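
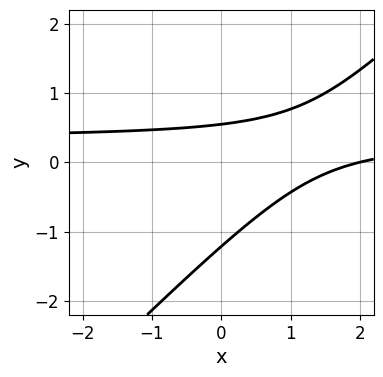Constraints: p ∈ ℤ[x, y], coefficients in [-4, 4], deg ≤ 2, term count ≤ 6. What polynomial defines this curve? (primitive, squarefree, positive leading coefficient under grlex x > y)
First, deg p = 2.
Next, observable constraints: one x-axis crossing is at x = 2.
Finally, putting this together gives p.

3*x*y - 3*y^2 - x - 2*y + 2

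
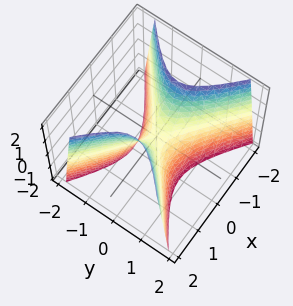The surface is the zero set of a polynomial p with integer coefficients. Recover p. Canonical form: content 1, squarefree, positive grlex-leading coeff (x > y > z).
deg p = 2. A saddle surface; a quadric.
Symmetries: it's symmetric under x → −x, forcing even powers of x; mirror symmetry y ↦ −y ⇒ only even powers of y.
Reading off the gridlines: one x-axis crossing is at x = 0; one y-axis crossing is at y = 0; it meets the z-axis at z = 0 (among the integer gridlines).
Together with the visible shape, these determine p as stated.

2*x^2 - 3*y^2 - z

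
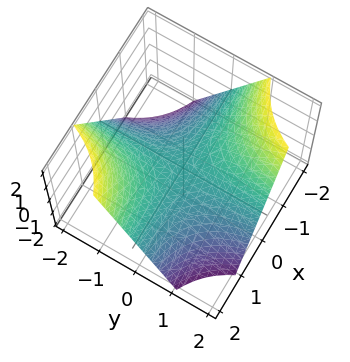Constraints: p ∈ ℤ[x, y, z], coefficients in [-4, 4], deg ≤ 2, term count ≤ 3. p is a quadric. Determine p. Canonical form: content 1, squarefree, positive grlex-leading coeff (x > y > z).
1. The degree is 2 — a hyperbolic paraboloid; a quadric.
2. Observable constraints: it crosses the z-axis at the gridline z = 0; the visible x-axis segment lies entirely on the surface; every point of the y-axis in the box is on the surface.
3. Matching integer coefficients to the picture gives p.

x*y + z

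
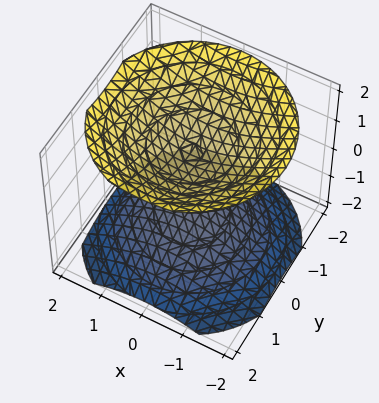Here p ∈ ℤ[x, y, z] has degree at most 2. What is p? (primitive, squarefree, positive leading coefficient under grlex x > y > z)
2*x^2 + 2*y^2 - 3*z^2 + 3

(a) I count 2 distinct pieces.
(b) Degree: no degree-1 surface has this shape, so deg p = 2.
(c) Symmetries: rotational symmetry about the z-axis ⇒ p depends on x, y only through x² + y².
(d) Reading off the gridlines: among the integer gridlines, it crosses the z-axis at z ∈ {-1, 1}; the surface avoids every integer y-axis point in the box; no x-intercept at any integer in the box.
(e) Putting this together gives p.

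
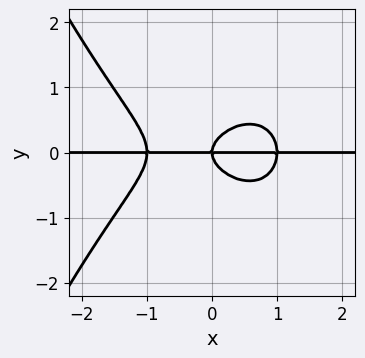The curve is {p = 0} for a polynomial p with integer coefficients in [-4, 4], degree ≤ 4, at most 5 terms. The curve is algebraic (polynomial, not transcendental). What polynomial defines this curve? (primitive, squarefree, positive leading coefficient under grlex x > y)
First, the degree is 4 — no degree-3 curve has this shape.
Next, reading off the gridlines: every point of the x-axis in the box is on the curve; one y-axis crossing is at y = 0.
Finally, matching integer coefficients to the picture gives p.

x^3*y + 2*y^3 - x*y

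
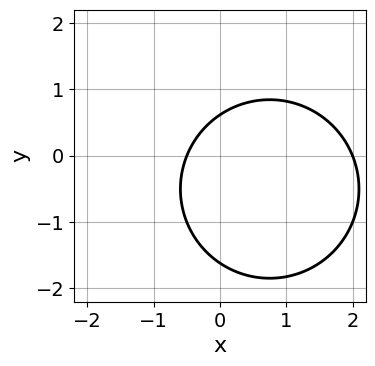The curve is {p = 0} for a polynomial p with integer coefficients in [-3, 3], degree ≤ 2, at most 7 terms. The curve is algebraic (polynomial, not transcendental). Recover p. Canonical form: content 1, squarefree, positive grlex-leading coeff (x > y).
(a) deg p = 2. A generic line meets the curve in up to 2 points.
(b) Against the integer gridlines: it meets the x-axis at x = 2 (among the integer gridlines).
(c) These observations pin down the coefficients.

2*x^2 + 2*y^2 - 3*x + 2*y - 2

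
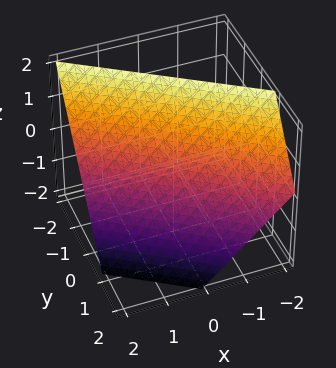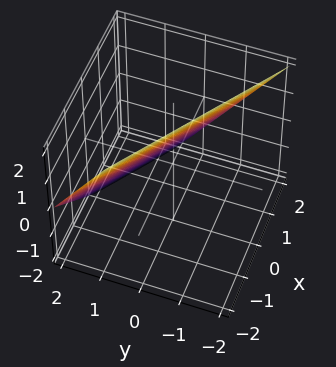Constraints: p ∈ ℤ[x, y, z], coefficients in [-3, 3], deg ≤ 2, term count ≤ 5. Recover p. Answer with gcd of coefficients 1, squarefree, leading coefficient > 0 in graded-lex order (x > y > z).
2*x + 3*y + 2*z - 2

First, the degree is 1 — the surface is flat (a plane).
Then, against the integer gridlines: it meets the z-axis at z = 1 (among the integer gridlines); one x-axis crossing is at x = 1.
Finally, assembling these constraints gives the stated polynomial.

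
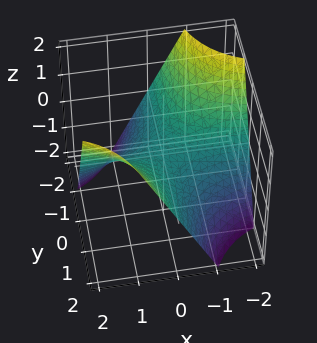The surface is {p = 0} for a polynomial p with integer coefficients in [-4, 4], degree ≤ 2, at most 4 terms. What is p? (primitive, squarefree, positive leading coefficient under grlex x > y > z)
(a) Degree: a saddle surface; a quadric, so deg p = 2.
(b) Checking where it meets the axes: every point of the y-axis in the box is on the surface; every point of the x-axis in the box is on the surface.
(c) Matching integer coefficients to the picture gives p.

x*y - z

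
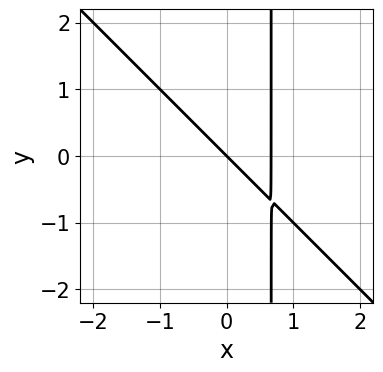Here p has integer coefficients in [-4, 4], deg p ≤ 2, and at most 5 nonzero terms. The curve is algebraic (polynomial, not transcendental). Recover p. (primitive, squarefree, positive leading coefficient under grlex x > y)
3*x^2 + 3*x*y - 2*x - 2*y

1. Degree: the shape is more complex than any degree-1 curve, so deg p = 2.
2. Reading off the gridlines: one x-axis crossing is at x = 0; it crosses the y-axis at the gridline y = 0.
3. Fitting integer coefficients to these (and the overall shape) gives p.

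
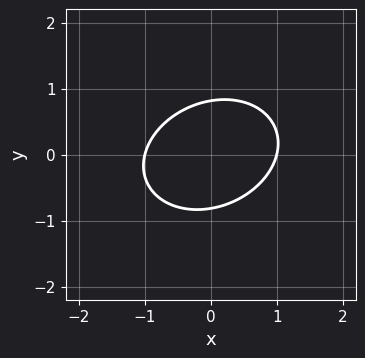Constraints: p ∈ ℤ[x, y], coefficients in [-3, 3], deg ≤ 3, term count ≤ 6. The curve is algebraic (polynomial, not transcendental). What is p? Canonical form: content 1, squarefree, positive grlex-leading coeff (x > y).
2*x^2 - x*y + 3*y^2 - 2

deg p = 2.
Observable constraints: among the integer gridlines, it crosses the x-axis at x ∈ {-1, 1}.
Matching integer coefficients to the picture gives p.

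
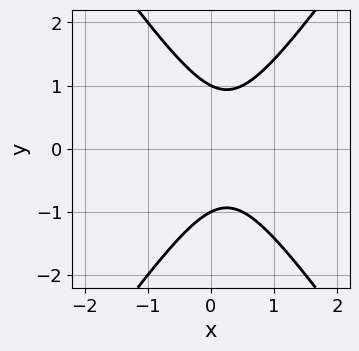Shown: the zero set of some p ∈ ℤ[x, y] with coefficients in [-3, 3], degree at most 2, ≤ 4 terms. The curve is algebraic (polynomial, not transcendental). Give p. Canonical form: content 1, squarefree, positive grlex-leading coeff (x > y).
1. The degree is 2 — a generic line meets the curve in up to 2 points.
2. Symmetries: mirror symmetry y ↦ −y ⇒ only even powers of y.
3. Against the integer gridlines: the y-axis gridline crossings are at y ∈ {-1, 1}; no x-intercept at any integer in the box.
4. Solving for integer coefficients yields p as stated.

2*x^2 - y^2 - x + 1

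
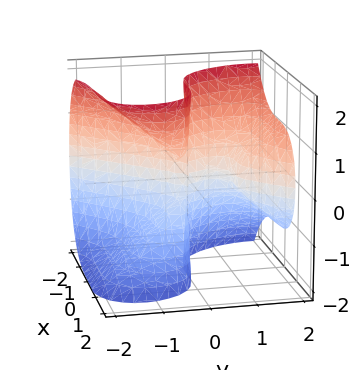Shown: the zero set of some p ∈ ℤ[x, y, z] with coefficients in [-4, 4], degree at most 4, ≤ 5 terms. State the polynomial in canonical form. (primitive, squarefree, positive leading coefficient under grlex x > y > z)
3*x^3 - 2*y^3 + 3*y*z^2 + 2*y^2

(a) Degree: no degree-2 surface has this shape, so deg p = 3.
(b) Against the integer gridlines: the y-axis gridline crossings are at y ∈ {0, 1}; the visible z-axis segment lies entirely on the surface; it crosses the x-axis at the gridline x = 0.
(c) Solving for integer coefficients yields p as stated.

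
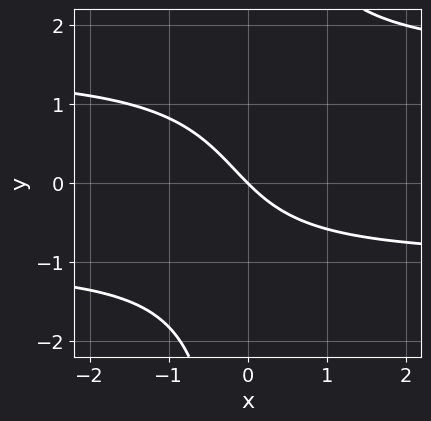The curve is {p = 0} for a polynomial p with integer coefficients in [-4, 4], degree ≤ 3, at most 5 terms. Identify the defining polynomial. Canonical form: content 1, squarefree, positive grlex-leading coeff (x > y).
2*x*y^2 - x*y - 3*x - 3*y

deg p = 3.
Checking where it meets the axes: it meets the x-axis at x = 0 (among the integer gridlines); it meets the y-axis at y = 0 (among the integer gridlines).
Fitting integer coefficients to these (and the overall shape) gives p.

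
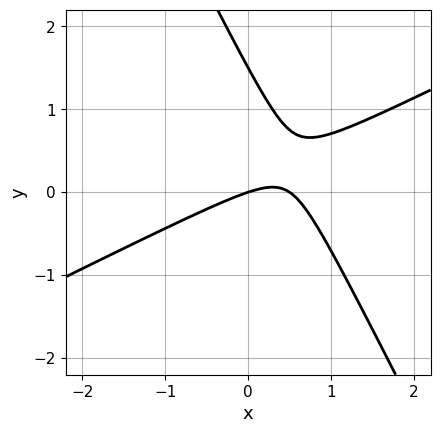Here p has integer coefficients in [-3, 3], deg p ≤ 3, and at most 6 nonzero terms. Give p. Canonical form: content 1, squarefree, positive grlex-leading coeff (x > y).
1. deg p = 2. The shape is more complex than any degree-1 curve.
2. Checking where it meets the axes: it crosses the y-axis at the gridline y = 0; one x-axis crossing is at x = 0.
3. Fitting integer coefficients to these (and the overall shape) gives p.

2*x^2 - 3*x*y - 2*y^2 - x + 3*y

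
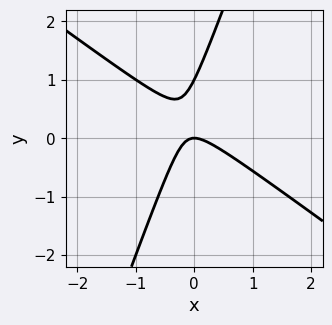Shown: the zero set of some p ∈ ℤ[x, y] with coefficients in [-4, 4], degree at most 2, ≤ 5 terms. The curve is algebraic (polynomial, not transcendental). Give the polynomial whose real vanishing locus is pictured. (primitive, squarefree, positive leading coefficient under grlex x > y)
The degree is 2 — a generic line meets the curve in up to 2 points.
Observable constraints: the y-axis gridline crossings are at y ∈ {0, 1}; it meets the x-axis at x = 0 (among the integer gridlines).
Fitting integer coefficients to these (and the overall shape) gives p.

2*x^2 + 2*x*y - y^2 + y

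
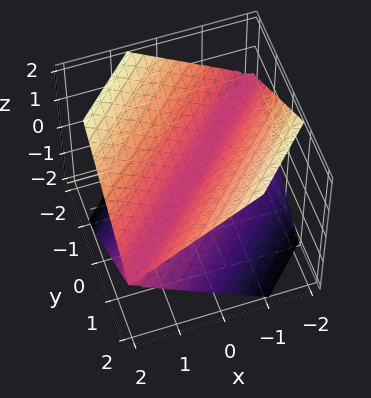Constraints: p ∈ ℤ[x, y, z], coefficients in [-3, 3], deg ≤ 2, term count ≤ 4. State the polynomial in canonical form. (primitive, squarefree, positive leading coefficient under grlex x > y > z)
1. Degree: the shape is more complex than any degree-1 surface, so deg p = 2.
2. Observable constraints: one y-axis crossing is at y = 0; it crosses the x-axis at the gridline x = 0.
3. Assembling these constraints gives the stated polynomial.

x^2 - 2*x*y + y^2 - 2*z^2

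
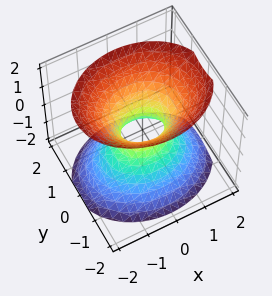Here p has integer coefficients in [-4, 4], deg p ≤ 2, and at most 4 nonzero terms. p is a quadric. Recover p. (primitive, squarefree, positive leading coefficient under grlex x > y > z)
First, the degree is 2 — an hourglass — one-sheet hyperboloid; a quadric.
Then, symmetries: the y ↦ −y reflection is a symmetry, so y appears only in even powers; mirror symmetry z ↦ −z ⇒ only even powers of z; the x ↦ −x reflection is a symmetry, so x appears only in even powers.
Next, from the visible intercepts: it misses every integer gridline on the z-axis.
Finally, matching integer coefficients to the picture gives p.

2*x^2 + 3*y^2 - 2*z^2 - 1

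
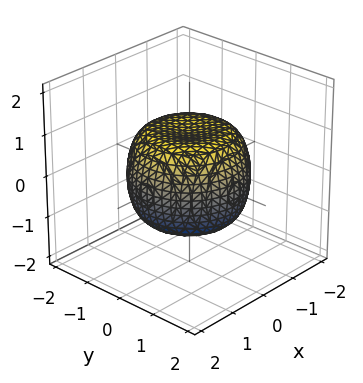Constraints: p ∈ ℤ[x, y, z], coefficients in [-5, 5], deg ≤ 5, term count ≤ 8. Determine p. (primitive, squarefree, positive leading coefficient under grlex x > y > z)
2*x^4 + 4*x^2*y^2 + 2*y^4 - 2*x^2 - 2*y^2 + 3*z^2 - 3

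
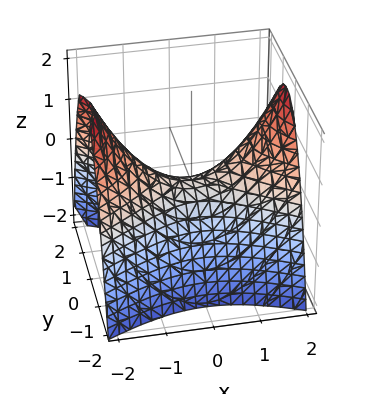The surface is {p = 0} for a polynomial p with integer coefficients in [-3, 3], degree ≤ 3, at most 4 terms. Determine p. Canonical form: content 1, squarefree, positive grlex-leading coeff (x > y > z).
x^2 - 2*y^2 - 2*z

Degree: a hyperbolic paraboloid; a quadric, so deg p = 2.
Symmetries: it's symmetric under x → −x, forcing even powers of x; the y ↦ −y reflection is a symmetry, so y appears only in even powers.
Reading off the gridlines: one y-axis crossing is at y = 0; it meets the x-axis at x = 0 (among the integer gridlines).
Together with the visible shape, these determine p as stated.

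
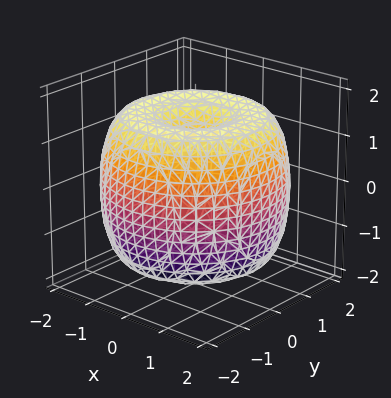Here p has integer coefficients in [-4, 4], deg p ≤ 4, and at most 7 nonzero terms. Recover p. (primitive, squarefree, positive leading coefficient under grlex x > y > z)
(a) deg p = 4. The shape is more complex than any degree-3 surface.
(b) Symmetries: the z-axis is an axis of rotation, so x and y enter only as x² + y².
(c) Reading off the gridlines: a circular section at z = 0 has radius between 1 and 2.
(d) Fitting integer coefficients to these (and the overall shape) gives p.

x^4 + 2*x^2*y^2 + y^4 - 3*x^2 - 3*y^2 + 2*z^2 - 3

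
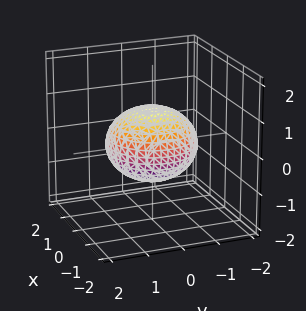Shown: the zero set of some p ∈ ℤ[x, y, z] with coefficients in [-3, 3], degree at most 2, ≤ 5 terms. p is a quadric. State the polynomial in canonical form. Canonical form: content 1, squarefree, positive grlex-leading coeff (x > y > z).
(a) deg p = 2. A closed, bounded, convex surface; a quadric.
(b) By symmetry, the surface is invariant under rotation about z: p = q(x² + y², z); mirror symmetry z ↦ −z ⇒ only even powers of z.
(c) Against the integer gridlines: the z-axis gridline crossings are at z ∈ {-1, 1}; a circular section at z = 0 has radius between 1 and 2.
(d) The integer polynomial consistent with all of this is the stated p.

2*x^2 + 2*y^2 + 3*z^2 - 3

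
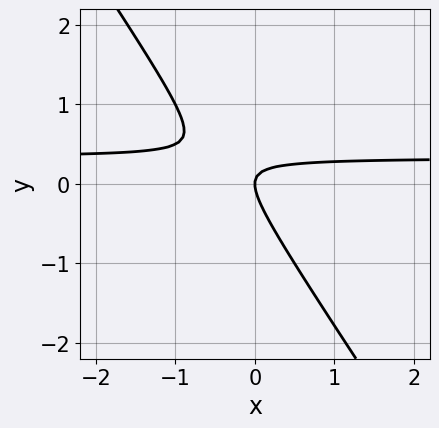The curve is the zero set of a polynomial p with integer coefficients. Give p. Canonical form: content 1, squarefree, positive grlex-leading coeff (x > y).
3*x*y + 2*y^2 - x

Degree: no degree-1 curve has this shape, so deg p = 2.
From the visible intercepts: it crosses the y-axis at the gridline y = 0; one x-axis crossing is at x = 0.
Assembling these constraints gives the stated polynomial.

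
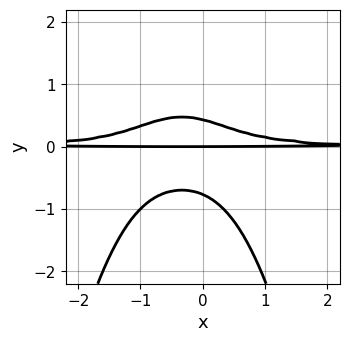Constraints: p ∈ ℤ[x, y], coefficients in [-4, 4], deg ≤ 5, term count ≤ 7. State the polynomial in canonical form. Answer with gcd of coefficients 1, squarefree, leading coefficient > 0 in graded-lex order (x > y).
(a) Degree: no degree-3 curve has this shape, so deg p = 4.
(b) Checking where it meets the axes: it meets the y-axis at y = 0 (among the integer gridlines); every point of the x-axis in the box is on the curve.
(c) Solving for integer coefficients yields p as stated.

3*x^2*y^2 + 2*x*y^2 + 3*y^3 + y^2 - y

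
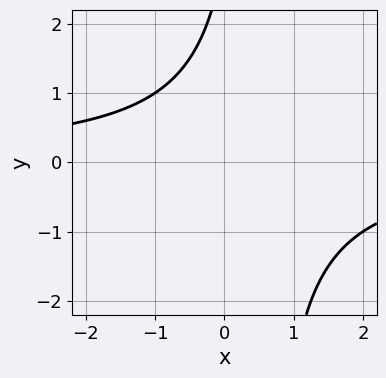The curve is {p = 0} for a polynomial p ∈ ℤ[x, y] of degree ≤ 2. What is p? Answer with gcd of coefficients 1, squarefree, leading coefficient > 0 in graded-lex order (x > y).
2*x*y - y + 3

The degree is 2 — no degree-1 curve has this shape.
Checking where it meets the axes: it misses every integer gridline on the x-axis; it misses every integer gridline on the y-axis.
The integer polynomial consistent with all of this is the stated p.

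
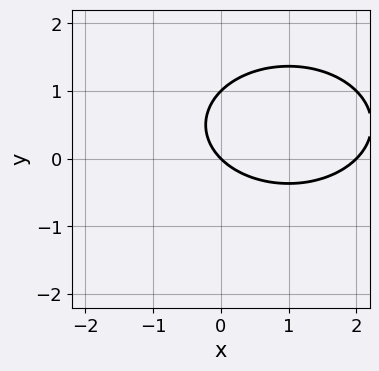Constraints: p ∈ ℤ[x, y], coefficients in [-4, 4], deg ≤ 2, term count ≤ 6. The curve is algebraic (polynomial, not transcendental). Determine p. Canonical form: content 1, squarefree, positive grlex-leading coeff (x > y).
deg p = 2. A generic line meets the curve in up to 2 points.
Observable constraints: the y-axis gridline crossings are at y ∈ {0, 1}; among the integer gridlines, it crosses the x-axis at x ∈ {0, 2}.
The integer polynomial consistent with all of this is the stated p.

x^2 + 2*y^2 - 2*x - 2*y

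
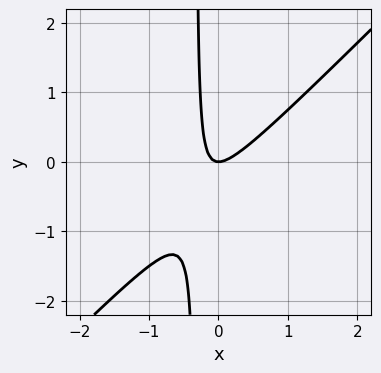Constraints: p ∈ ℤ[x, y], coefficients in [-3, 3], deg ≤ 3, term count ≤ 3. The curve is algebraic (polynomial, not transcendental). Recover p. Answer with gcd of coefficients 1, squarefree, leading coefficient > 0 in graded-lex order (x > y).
3*x^2 - 3*x*y - y

1. Degree: a generic line meets the curve in up to 2 points, so deg p = 2.
2. Reading off the gridlines: it crosses the x-axis at the gridline x = 0; it crosses the y-axis at the gridline y = 0.
3. The integer polynomial consistent with all of this is the stated p.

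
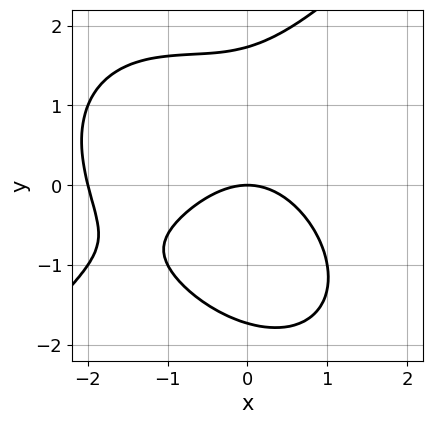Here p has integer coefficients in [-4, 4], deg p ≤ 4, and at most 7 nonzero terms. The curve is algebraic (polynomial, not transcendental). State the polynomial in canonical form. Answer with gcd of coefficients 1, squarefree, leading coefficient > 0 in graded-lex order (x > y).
First, deg p = 3. The shape is more complex than any degree-2 curve.
Then, checking where it meets the axes: among the integer gridlines, it crosses the x-axis at x ∈ {-2, 0}; one y-axis crossing is at y = 0.
Finally, the integer polynomial consistent with all of this is the stated p.

x^3 - y^3 + 2*x^2 + x*y + 3*y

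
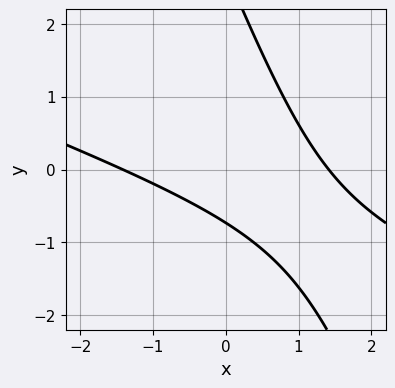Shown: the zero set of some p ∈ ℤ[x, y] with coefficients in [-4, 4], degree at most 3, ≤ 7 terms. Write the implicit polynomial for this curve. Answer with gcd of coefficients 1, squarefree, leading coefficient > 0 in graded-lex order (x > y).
(a) The degree is 2 — no degree-1 curve has this shape.
(b) The integer polynomial consistent with all of this is the stated p.

x^2 + 3*x*y + y^2 - 2*y - 2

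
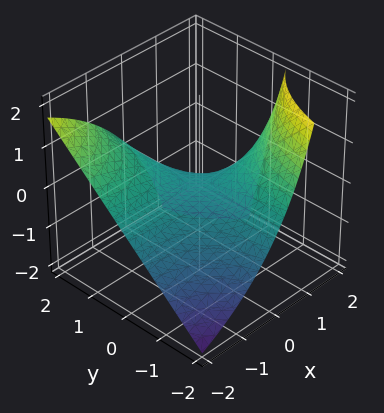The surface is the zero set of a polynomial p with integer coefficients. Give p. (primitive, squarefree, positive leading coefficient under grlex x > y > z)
2*x*y - x*z + 3*z

deg p = 2. The shape is more complex than any degree-1 surface.
Reading off the gridlines: the visible y-axis segment lies entirely on the surface; it crosses the z-axis at the gridline z = 0.
Putting this together gives p. Check: (1, 0, 0) on the x-axis lies on the surface, and p(1, 0, 0) = 0. ✓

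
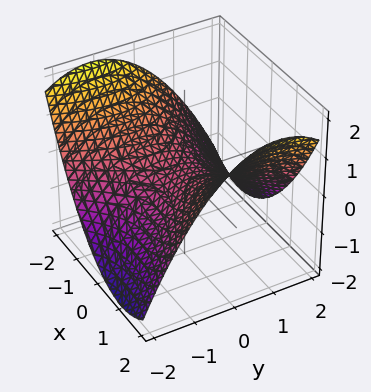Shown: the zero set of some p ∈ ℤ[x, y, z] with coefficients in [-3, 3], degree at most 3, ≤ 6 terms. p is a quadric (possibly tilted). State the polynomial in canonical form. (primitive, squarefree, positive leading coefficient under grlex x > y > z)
1. The degree is 2 — a generic line meets the surface in up to 2 points.
2. Checking where it meets the axes: one y-axis crossing is at y = 0; one x-axis crossing is at x = 0; it meets the z-axis at z = 0 (among the integer gridlines).
3. Putting this together gives p.

x^2 + x*y - y^2 - 3*z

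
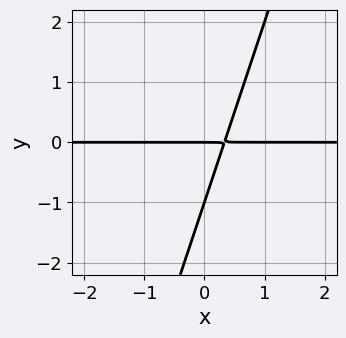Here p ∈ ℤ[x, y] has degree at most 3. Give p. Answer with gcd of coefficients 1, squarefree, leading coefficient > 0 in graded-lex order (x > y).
First, degree: no degree-1 curve has this shape, so deg p = 2.
Next, reading off the gridlines: the y-axis gridline crossings are at y ∈ {-1, 0}; every point of the x-axis in the box is on the curve.
Finally, assembling these constraints gives the stated polynomial.

3*x*y - y^2 - y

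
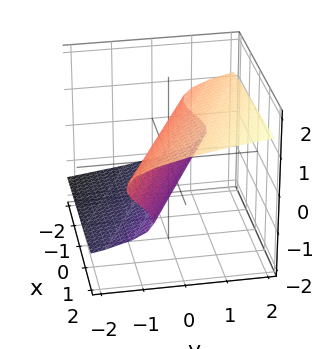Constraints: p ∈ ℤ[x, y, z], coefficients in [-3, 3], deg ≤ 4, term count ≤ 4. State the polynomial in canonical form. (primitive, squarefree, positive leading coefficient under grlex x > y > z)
3*z^3 - x - 2*y - 2*z

(a) Degree: the shape is more complex than any degree-2 surface, so deg p = 3.
(b) Against the integer gridlines: it meets the x-axis at x = 0 (among the integer gridlines); one z-axis crossing is at z = 0.
(c) Assembling these constraints gives the stated polynomial.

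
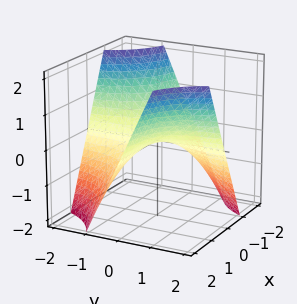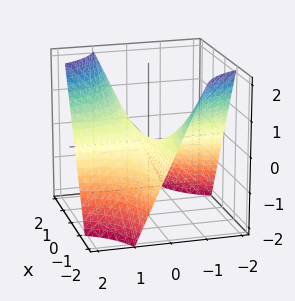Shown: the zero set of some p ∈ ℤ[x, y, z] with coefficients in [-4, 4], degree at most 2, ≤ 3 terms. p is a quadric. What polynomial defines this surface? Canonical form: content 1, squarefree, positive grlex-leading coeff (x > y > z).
x*y - z

1. The degree is 2 — a hyperbolic paraboloid; a quadric.
2. Reading off the gridlines: every point of the y-axis in the box is on the surface; it crosses the z-axis at the gridline z = 0.
3. The integer polynomial consistent with all of this is the stated p.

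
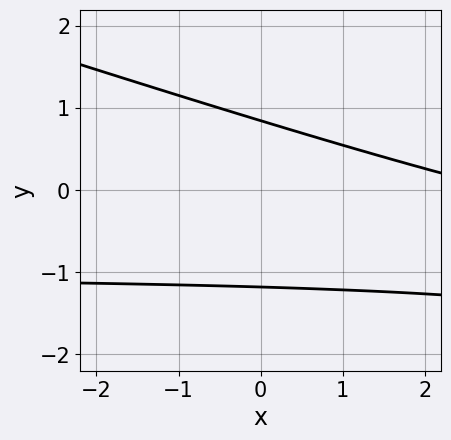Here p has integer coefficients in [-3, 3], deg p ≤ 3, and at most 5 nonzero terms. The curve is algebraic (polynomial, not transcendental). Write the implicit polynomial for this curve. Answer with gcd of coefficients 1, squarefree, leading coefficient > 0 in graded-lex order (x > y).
1. deg p = 2.
2. Against the integer gridlines: it misses every integer gridline on the x-axis.
3. Assembling these constraints gives the stated polynomial.

x*y + 3*y^2 + x + y - 3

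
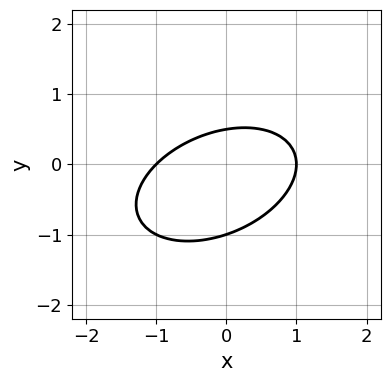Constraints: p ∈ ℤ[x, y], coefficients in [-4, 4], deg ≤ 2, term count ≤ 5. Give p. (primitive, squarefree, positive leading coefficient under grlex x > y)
x^2 - x*y + 2*y^2 + y - 1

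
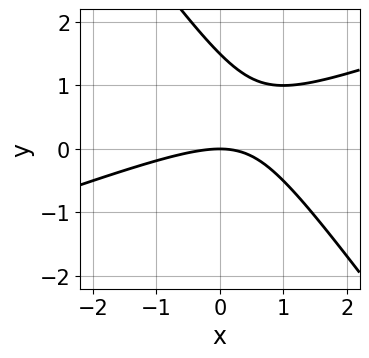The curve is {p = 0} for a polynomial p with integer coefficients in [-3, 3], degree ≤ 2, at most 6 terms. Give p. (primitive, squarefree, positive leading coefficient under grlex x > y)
(a) The degree is 2 — the shape is more complex than any degree-1 curve.
(b) Against the integer gridlines: it crosses the y-axis at the gridline y = 0; it crosses the x-axis at the gridline x = 0.
(c) The integer polynomial consistent with all of this is the stated p.

x^2 - 2*x*y - 2*y^2 + 3*y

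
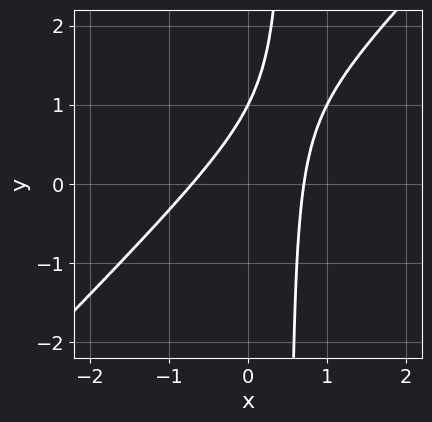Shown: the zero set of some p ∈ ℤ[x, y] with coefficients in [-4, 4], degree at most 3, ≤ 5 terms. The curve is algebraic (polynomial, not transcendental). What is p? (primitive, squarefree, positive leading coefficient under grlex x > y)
(a) deg p = 2. A generic line meets the curve in up to 2 points.
(b) Checking where it meets the axes: one y-axis crossing is at y = 1.
(c) Fitting integer coefficients to these (and the overall shape) gives p.

2*x^2 - 2*x*y + y - 1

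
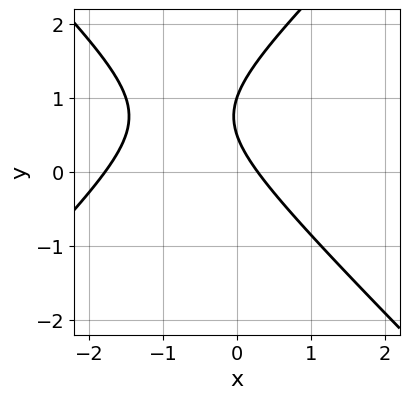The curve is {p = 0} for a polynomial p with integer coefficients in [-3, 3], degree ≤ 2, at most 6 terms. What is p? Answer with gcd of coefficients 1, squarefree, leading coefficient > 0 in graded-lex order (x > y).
2*x^2 - 2*y^2 + 3*x + 3*y - 1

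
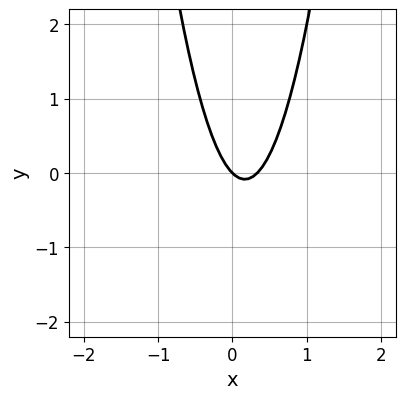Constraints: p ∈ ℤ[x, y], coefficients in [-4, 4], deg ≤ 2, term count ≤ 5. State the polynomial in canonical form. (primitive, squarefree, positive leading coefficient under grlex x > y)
deg p = 2. A generic line meets the curve in up to 2 points.
Observable constraints: it crosses the x-axis at the gridline x = 0; it meets the y-axis at y = 0 (among the integer gridlines).
These observations pin down the coefficients.

3*x^2 - x - y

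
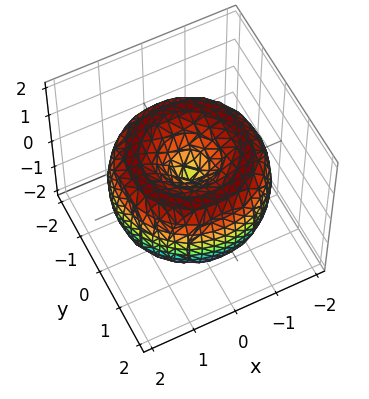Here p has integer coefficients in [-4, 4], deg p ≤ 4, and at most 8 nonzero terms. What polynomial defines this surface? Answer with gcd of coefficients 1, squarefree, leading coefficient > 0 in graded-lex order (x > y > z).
x^4 + 2*x^2*y^2 + y^4 - 3*x^2 - 3*y^2 + 2*z^2

Degree: the shape is more complex than any degree-3 surface, so deg p = 4.
Symmetries: the surface is invariant under rotation about z: p = q(x² + y², z).
Observable constraints: it crosses the x-axis at the gridline x = 0; it meets the y-axis at y = 0 (among the integer gridlines); a circular section at z = -1 has radius exactly 1.
Matching integer coefficients to the picture gives p.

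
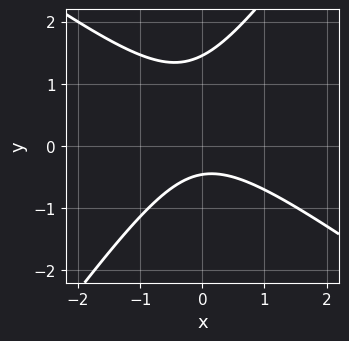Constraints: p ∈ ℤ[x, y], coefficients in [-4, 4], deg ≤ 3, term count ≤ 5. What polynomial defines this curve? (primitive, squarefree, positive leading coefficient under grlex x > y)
1. Degree: the shape is more complex than any degree-1 curve, so deg p = 2.
2. Observable constraints: no x-intercept at any integer in the box.
3. Together with the visible shape, these determine p as stated.

3*x^2 + 2*x*y - 3*y^2 + 3*y + 2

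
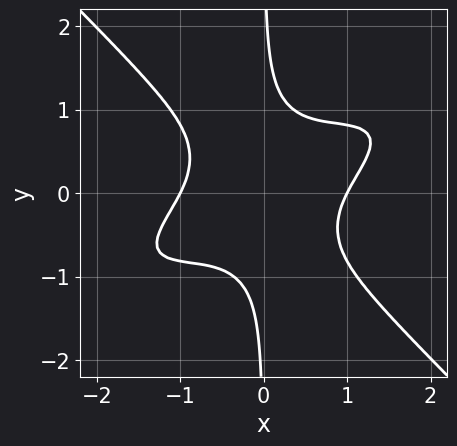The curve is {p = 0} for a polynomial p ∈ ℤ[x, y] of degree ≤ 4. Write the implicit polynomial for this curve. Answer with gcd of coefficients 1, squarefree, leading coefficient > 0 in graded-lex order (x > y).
x^4 - 2*x^3*y + 3*x*y^3 - 1

deg p = 4. The shape is more complex than any degree-3 curve.
Reading off the gridlines: among the integer gridlines, it crosses the x-axis at x ∈ {-1, 1}; it misses every integer gridline on the y-axis.
Solving for integer coefficients yields p as stated.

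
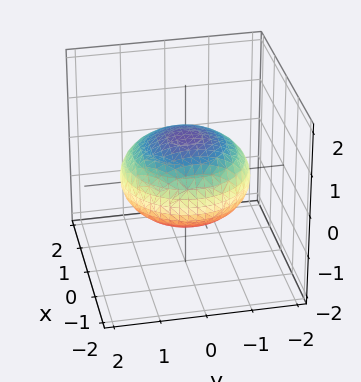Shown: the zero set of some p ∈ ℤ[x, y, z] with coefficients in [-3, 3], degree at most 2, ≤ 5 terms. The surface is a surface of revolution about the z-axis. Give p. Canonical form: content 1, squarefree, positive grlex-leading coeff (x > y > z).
x^2 + y^2 + 2*z^2 - 2

The degree is 2 — no degree-1 surface has this shape.
Symmetries: the surface is invariant under rotation about z: p = q(x² + y², z).
From the axis intercepts and sections: among the integer gridlines, it crosses the z-axis at z ∈ {-1, 1}; a circular section at z = 0 has radius between 1 and 2.
The integer polynomial consistent with all of this is the stated p.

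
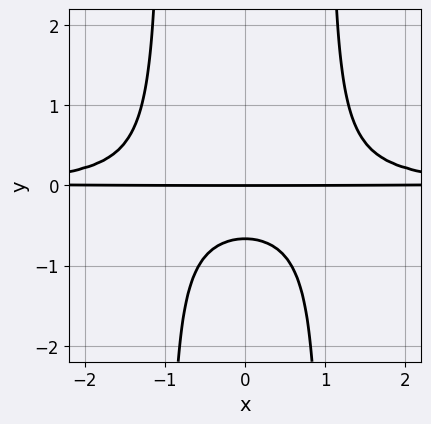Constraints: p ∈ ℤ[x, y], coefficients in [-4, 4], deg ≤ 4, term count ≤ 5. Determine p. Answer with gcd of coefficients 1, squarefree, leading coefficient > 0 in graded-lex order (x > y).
(a) deg p = 4. The shape is more complex than any degree-3 curve.
(b) Symmetries: it's symmetric under x → −x, forcing even powers of x.
(c) From the axis intercepts and sections: every point of the x-axis in the box is on the curve; it meets the y-axis at y = 0 (among the integer gridlines).
(d) Matching integer coefficients to the picture gives p.

3*x^2*y^2 - 3*y^2 - 2*y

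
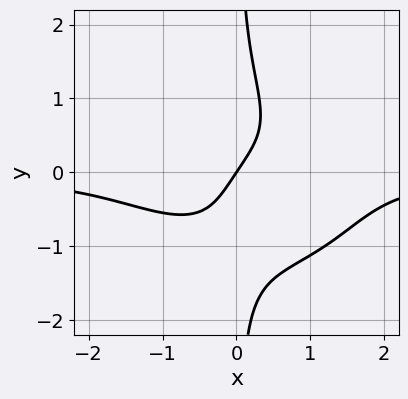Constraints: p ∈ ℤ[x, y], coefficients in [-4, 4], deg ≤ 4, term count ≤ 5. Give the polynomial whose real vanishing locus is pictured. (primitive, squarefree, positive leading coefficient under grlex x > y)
First, degree: no degree-3 curve has this shape, so deg p = 4.
Next, reading off the gridlines: it crosses the y-axis at the gridline y = 0; it meets the x-axis at x = 0 (among the integer gridlines).
Finally, matching integer coefficients to the picture gives p.

2*x^3*y + x^2*y^2 + 3*x*y^3 + 3*x - 2*y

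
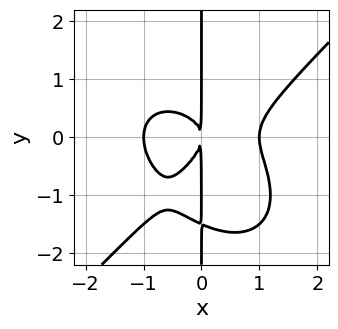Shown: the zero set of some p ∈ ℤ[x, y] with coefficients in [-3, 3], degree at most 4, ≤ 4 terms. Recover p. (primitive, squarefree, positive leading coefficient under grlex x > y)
First, the degree is 4 — no degree-3 curve has this shape.
Next, from the axis intercepts and sections: the x-axis gridline crossings are at x ∈ {-1, 1}; every point of the y-axis in the box is on the curve.
Finally, assembling these constraints gives the stated polynomial.

2*x^4 - 2*x*y^3 - 3*x*y^2 - 2*x^2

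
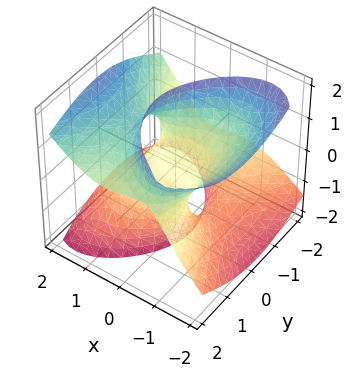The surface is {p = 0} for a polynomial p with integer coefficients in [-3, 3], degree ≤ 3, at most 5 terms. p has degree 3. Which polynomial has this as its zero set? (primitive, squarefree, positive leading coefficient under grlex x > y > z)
2*x^3 - 3*x*z^2 - 2*y^2*z + 2*y + 2*z

1. deg p = 3.
2. Against the integer gridlines: it crosses the z-axis at the gridline z = 0; it crosses the x-axis at the gridline x = 0; it meets the y-axis at y = 0 (among the integer gridlines).
3. Fitting integer coefficients to these (and the overall shape) gives p.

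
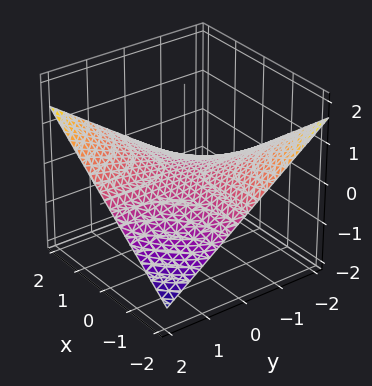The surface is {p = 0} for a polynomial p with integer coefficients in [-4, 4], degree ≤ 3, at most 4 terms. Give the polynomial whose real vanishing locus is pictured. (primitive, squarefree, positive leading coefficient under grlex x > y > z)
1. deg p = 2. A saddle surface; a quadric.
2. Observable constraints: every point of the y-axis in the box is on the surface; every point of the x-axis in the box is on the surface.
3. Matching integer coefficients to the picture gives p.

x*y - 3*z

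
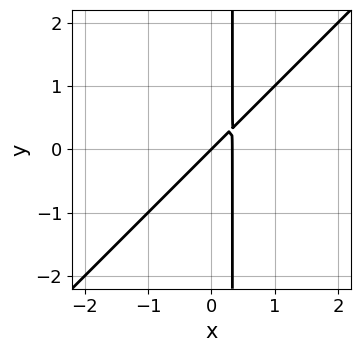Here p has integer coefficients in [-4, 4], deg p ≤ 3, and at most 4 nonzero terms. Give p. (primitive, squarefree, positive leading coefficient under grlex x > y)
1. The degree is 2 — no degree-1 curve has this shape.
2. From the visible intercepts: it meets the y-axis at y = 0 (among the integer gridlines); one x-axis crossing is at x = 0.
3. Solving for integer coefficients yields p as stated.

3*x^2 - 3*x*y - x + y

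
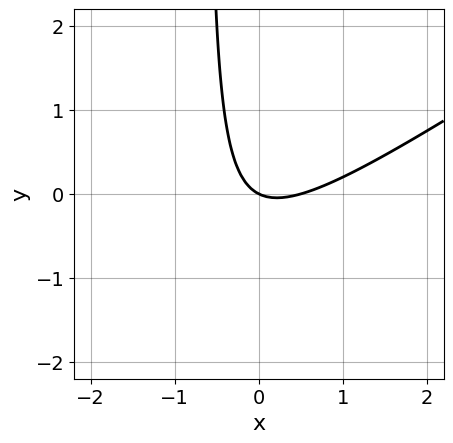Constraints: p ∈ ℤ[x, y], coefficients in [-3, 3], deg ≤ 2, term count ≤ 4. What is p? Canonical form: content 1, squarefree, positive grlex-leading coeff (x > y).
2*x^2 - 3*x*y - x - 2*y

Degree: the shape is more complex than any degree-1 curve, so deg p = 2.
Checking where it meets the axes: it meets the y-axis at y = 0 (among the integer gridlines); it meets the x-axis at x = 0 (among the integer gridlines).
These observations pin down the coefficients.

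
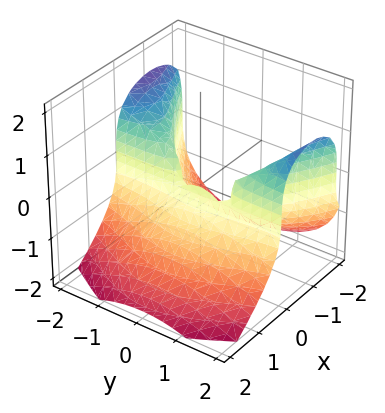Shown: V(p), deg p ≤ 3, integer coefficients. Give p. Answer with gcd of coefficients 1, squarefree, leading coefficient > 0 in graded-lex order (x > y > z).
First, degree: a generic line meets the surface in up to 3 points, so deg p = 3.
Next, from the visible intercepts: every point of the y-axis in the box is on the surface; it meets the x-axis at x = 0 (among the integer gridlines); one z-axis crossing is at z = 0.
Finally, the integer polynomial consistent with all of this is the stated p.

x*y^2 + z^3 + 2*x^2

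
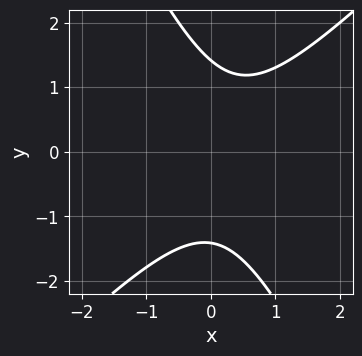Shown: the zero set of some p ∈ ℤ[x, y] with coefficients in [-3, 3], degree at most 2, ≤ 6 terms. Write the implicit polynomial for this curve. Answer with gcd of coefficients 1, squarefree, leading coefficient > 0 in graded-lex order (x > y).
2*x^2 - x*y - y^2 - x + 2

Degree: a generic line meets the curve in up to 2 points, so deg p = 2.
Checking where it meets the axes: the curve avoids every integer x-axis point in the box.
Matching integer coefficients to the picture gives p.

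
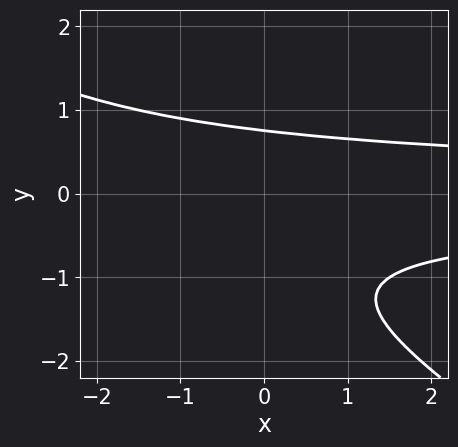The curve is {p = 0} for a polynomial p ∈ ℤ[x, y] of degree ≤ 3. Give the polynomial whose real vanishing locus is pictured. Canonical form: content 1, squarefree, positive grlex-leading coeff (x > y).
2*x*y^2 + 3*y^3 + 3*y^2 - 3

(a) deg p = 3. No degree-2 curve has this shape.
(b) From the visible intercepts: it misses every integer gridline on the x-axis.
(c) Solving for integer coefficients yields p as stated.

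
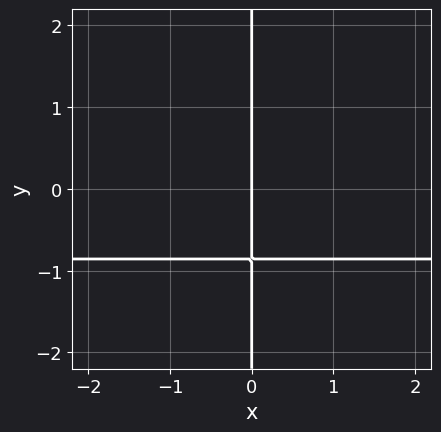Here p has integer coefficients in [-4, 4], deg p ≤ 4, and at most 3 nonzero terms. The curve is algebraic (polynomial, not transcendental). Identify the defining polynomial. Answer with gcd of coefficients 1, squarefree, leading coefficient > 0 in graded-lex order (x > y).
2*x*y^3 - x*y^2 + 2*x

First, degree: a generic line meets the curve in up to 4 points, so deg p = 4.
Next, checking where it meets the axes: every point of the y-axis in the box is on the curve; it meets the x-axis at x = 0 (among the integer gridlines).
Finally, fitting integer coefficients to these (and the overall shape) gives p.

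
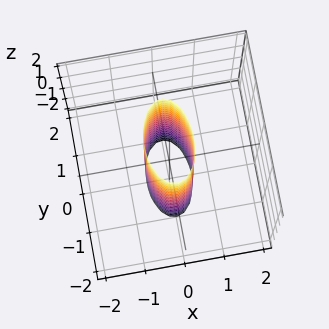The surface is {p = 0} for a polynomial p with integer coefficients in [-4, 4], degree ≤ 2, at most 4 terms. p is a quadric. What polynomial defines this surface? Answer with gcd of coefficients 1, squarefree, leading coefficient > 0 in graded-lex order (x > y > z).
3*x^2 + y^2 - 1

1. deg p = 2. A cylinder; a quadric.
2. Symmetries: the z ↦ −z reflection is a symmetry, so z appears only in even powers; the y ↦ −y reflection is a symmetry, so y appears only in even powers; it's symmetric under x → −x, forcing even powers of x.
3. From the visible intercepts: the surface avoids every integer z-axis point in the box; the y-axis gridline crossings are at y ∈ {-1, 1}.
4. The integer polynomial consistent with all of this is the stated p.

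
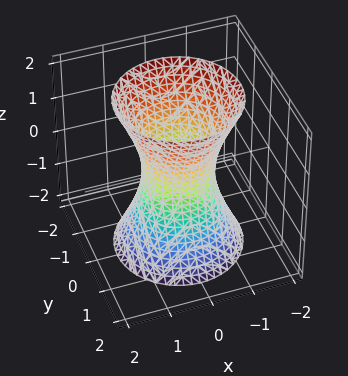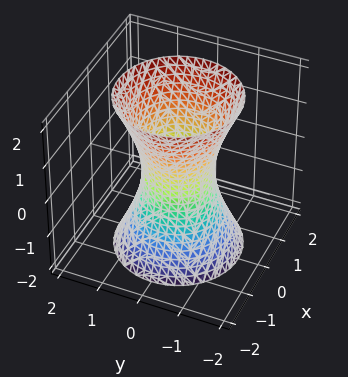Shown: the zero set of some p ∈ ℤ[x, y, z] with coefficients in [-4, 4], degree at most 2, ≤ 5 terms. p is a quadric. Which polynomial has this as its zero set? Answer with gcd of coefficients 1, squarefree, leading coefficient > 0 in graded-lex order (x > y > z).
3*x^2 + 3*y^2 - z^2 - 2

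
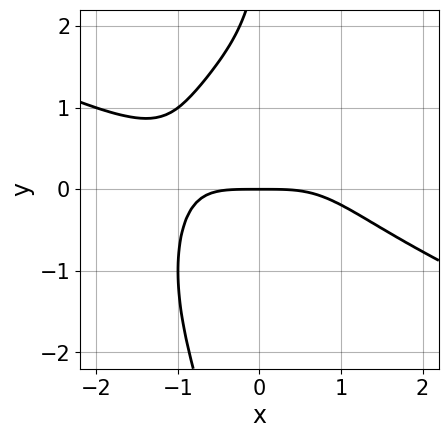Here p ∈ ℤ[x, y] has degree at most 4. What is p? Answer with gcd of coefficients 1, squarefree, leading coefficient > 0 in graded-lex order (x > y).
x^4 + 2*x^3*y + x*y^3 - y^2 + 3*y

(a) Degree: the shape is more complex than any degree-3 curve, so deg p = 4.
(b) Against the integer gridlines: one y-axis crossing is at y = 0; it crosses the x-axis at the gridline x = 0.
(c) Assembling these constraints gives the stated polynomial.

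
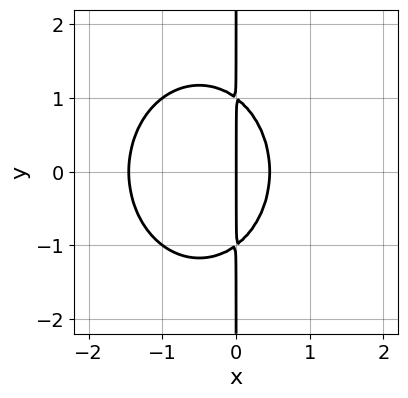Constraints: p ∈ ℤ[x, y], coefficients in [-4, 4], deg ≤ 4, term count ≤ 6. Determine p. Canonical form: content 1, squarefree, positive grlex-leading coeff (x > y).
First, deg p = 3. No degree-2 curve has this shape.
Then, symmetries: mirror symmetry y ↦ −y ⇒ only even powers of y.
Then, observable constraints: every point of the y-axis in the box is on the curve; it crosses the x-axis at the gridline x = 0.
Finally, these observations pin down the coefficients.

3*x^3 + 2*x*y^2 + 3*x^2 - 2*x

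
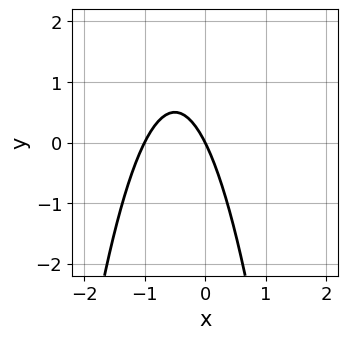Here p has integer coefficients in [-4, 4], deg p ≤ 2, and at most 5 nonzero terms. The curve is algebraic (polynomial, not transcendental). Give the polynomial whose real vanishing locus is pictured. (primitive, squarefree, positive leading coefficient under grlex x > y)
First, deg p = 2.
Then, reading off the gridlines: it crosses the y-axis at the gridline y = 0; the x-axis gridline crossings are at x ∈ {-1, 0}.
Finally, matching integer coefficients to the picture gives p.

2*x^2 + 2*x + y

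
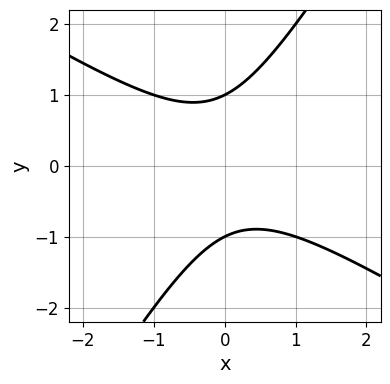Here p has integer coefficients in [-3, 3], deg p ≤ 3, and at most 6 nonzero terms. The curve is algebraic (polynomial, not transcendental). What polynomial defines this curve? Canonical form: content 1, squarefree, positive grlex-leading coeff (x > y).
x^2 + x*y - y^2 + 1

First, the degree is 2 — the shape is more complex than any degree-1 curve.
Then, observable constraints: it misses every integer gridline on the x-axis; the y-axis gridline crossings are at y ∈ {-1, 1}.
Finally, solving for integer coefficients yields p as stated.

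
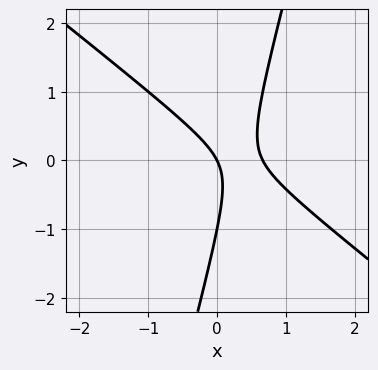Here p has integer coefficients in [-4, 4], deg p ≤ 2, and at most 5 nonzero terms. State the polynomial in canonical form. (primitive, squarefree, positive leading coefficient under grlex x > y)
3*x^2 + 3*x*y - y^2 - 2*x - y

1. The degree is 2 — no degree-1 curve has this shape.
2. Observable constraints: the y-axis gridline crossings are at y ∈ {-1, 0}; it crosses the x-axis at the gridline x = 0.
3. The integer polynomial consistent with all of this is the stated p.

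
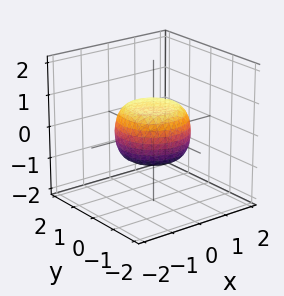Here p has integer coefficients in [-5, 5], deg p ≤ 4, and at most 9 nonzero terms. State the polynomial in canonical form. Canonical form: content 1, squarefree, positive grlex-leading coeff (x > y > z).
1. The degree is 4 — the shape is more complex than any degree-3 surface.
2. Symmetries: the surface is invariant under rotation about z: p = q(x² + y², z).
3. Reading off the gridlines: a circular section at z = 0 has radius between 1 and 2.
4. Assembling these constraints gives the stated polynomial.

2*x^4 + 4*x^2*y^2 + 2*y^4 - x^2 - y^2 + 3*z^2 - 2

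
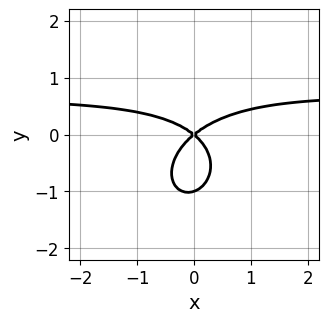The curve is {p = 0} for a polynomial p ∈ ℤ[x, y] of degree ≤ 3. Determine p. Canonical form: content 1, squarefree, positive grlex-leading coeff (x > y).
3*x^2*y - x*y^2 + 3*y^3 - 2*x^2 + 3*y^2

(a) deg p = 3.
(b) Observable constraints: among the integer gridlines, it crosses the y-axis at y ∈ {-1, 0}; it meets the x-axis at x = 0 (among the integer gridlines).
(c) Together with the visible shape, these determine p as stated.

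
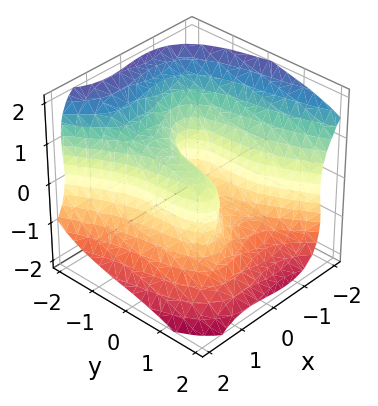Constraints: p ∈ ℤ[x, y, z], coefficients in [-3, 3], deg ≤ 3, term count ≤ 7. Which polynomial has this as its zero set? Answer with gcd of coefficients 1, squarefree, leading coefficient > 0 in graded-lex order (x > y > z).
1. Degree: a generic line meets the surface in up to 3 points, so deg p = 3.
2. From the visible intercepts: it crosses the z-axis at the gridline z = 0; the x-axis gridline crossings are at x ∈ {-1, 0, 1}.
3. Matching integer coefficients to the picture gives p.

3*x^3 + y^3 + 2*y*z^2 + 3*z^3 - 3*x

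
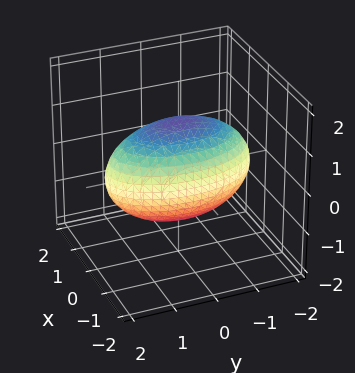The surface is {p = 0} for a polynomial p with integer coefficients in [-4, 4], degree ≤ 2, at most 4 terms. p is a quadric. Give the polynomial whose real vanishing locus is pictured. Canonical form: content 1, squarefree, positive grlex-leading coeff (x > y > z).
deg p = 2. Bounded and convex; a quadric.
Symmetries: mirror symmetry y ↦ −y ⇒ only even powers of y; mirror symmetry x ↦ −x ⇒ only even powers of x; it's symmetric under z → −z, forcing even powers of z.
From the axis intercepts and sections: the x-axis gridline crossings are at x ∈ {-1, 1}.
Matching integer coefficients to the picture gives p.

3*x^2 + y^2 + 2*z^2 - 3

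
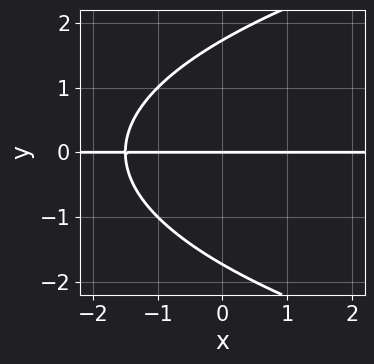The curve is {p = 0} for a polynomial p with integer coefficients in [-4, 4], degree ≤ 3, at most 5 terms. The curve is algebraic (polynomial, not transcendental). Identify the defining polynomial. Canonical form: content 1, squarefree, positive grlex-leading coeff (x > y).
y^3 - 2*x*y - 3*y

First, the degree is 3 — a generic line meets the curve in up to 3 points.
Next, from the axis intercepts and sections: the visible x-axis segment lies entirely on the curve; one y-axis crossing is at y = 0.
Finally, solving for integer coefficients yields p as stated.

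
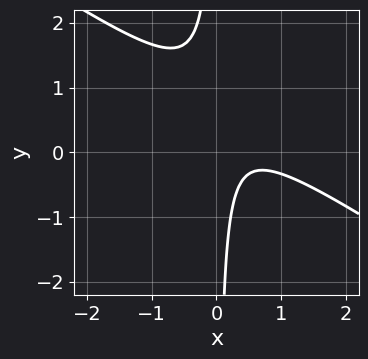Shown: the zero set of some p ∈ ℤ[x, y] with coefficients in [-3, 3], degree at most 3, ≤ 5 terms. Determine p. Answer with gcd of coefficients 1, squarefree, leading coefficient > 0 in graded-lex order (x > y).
2*x^2 + 3*x*y - 2*x + 1

First, deg p = 2.
Then, against the integer gridlines: the curve avoids every integer y-axis point in the box; the curve avoids every integer x-axis point in the box.
Finally, the integer polynomial consistent with all of this is the stated p.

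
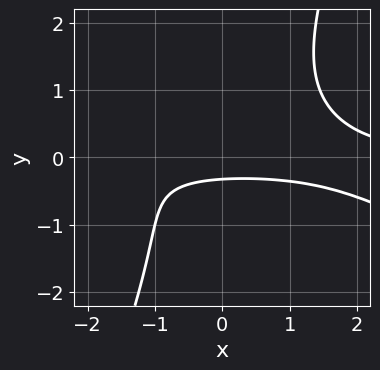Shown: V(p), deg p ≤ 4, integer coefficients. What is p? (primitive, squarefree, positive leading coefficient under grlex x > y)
Degree: no degree-2 curve has this shape, so deg p = 3.
From the axis intercepts and sections: it misses every integer gridline on the x-axis.
Solving for integer coefficients yields p as stated.

x^2*y + 2*x*y^2 - y^3 - 3*y - 1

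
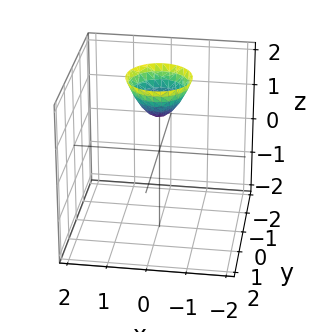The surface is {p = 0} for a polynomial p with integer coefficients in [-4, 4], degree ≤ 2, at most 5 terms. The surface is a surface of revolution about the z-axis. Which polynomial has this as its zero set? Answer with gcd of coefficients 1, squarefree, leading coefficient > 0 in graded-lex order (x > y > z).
First, the degree is 2 — the shape is more complex than any degree-1 surface.
Next, symmetries: every cross-section ⟂ z is a circle, so x, y appear only via x² + y².
Then, from the visible intercepts: it misses every integer gridline on the x-axis; a circular section at z = 2 has radius between 0 and 1.
Finally, the integer polynomial consistent with all of this is the stated p. Check: (0, 0, 1) on the z-axis lies on the surface, and p(0, 0, 1) = 0. ✓

3*x^2 + 3*y^2 - 2*z + 2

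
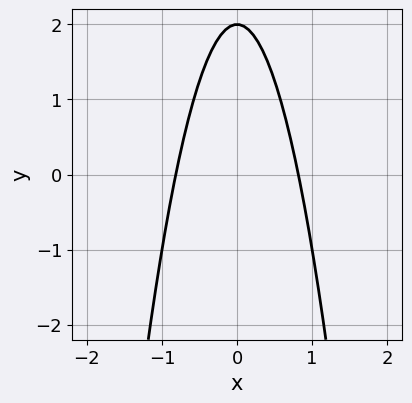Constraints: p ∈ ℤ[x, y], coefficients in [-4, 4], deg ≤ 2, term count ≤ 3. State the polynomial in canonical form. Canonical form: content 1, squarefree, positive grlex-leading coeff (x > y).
3*x^2 + y - 2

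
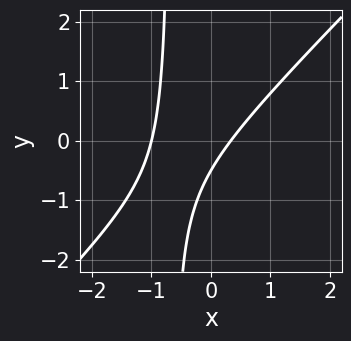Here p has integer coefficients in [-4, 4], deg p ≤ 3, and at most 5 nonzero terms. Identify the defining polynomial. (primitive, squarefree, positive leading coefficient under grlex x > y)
3*x^2 - 3*x*y + 2*x - 2*y - 1

deg p = 2. The shape is more complex than any degree-1 curve.
From the axis intercepts and sections: it crosses the x-axis at the gridline x = -1.
Assembling these constraints gives the stated polynomial.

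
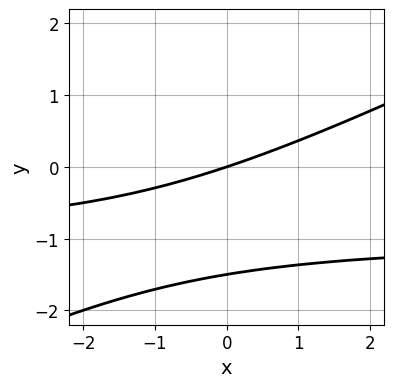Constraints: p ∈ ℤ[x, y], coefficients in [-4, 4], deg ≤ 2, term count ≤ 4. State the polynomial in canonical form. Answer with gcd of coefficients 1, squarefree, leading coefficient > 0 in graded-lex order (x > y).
First, degree: a generic line meets the curve in up to 2 points, so deg p = 2.
Next, reading off the gridlines: one y-axis crossing is at y = 0; it meets the x-axis at x = 0 (among the integer gridlines).
Finally, together with the visible shape, these determine p as stated.

x*y - 2*y^2 + x - 3*y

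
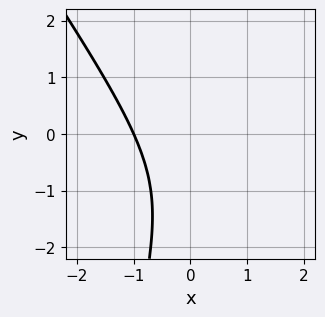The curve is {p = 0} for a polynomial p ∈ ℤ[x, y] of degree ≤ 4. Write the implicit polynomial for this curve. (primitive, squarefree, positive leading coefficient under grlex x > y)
3*x^3 + 2*x^2*y + y^2 + 2*y + 3

deg p = 3.
From the axis intercepts and sections: no y-intercept at any integer in the box; it meets the x-axis at x = -1 (among the integer gridlines).
These observations pin down the coefficients.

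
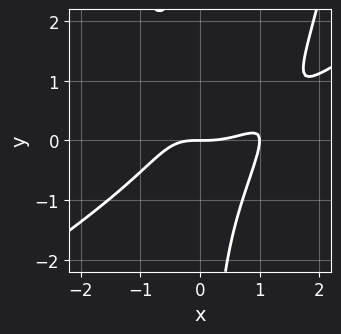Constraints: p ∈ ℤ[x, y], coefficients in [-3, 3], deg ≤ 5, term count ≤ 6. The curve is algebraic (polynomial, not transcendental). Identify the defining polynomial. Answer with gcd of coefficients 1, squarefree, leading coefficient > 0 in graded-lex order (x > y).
deg p = 4.
Observable constraints: one y-axis crossing is at y = 0; among the integer gridlines, it crosses the x-axis at x ∈ {0, 1}.
Together with the visible shape, these determine p as stated.

2*x^4 - 3*x^3*y - 2*x^3 + 3*x*y^2 + 3*y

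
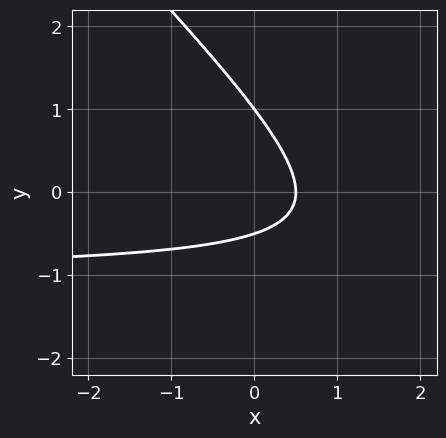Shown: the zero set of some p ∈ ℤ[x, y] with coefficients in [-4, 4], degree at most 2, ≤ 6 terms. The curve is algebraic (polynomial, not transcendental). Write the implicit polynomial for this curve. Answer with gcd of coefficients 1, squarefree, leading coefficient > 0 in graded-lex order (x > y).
Degree: no degree-1 curve has this shape, so deg p = 2.
From the axis intercepts and sections: one y-axis crossing is at y = 1.
Fitting integer coefficients to these (and the overall shape) gives p.

2*x*y + 2*y^2 + 2*x - y - 1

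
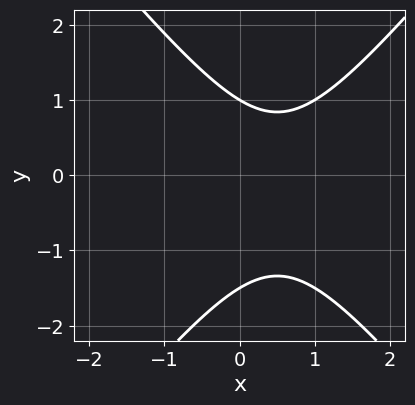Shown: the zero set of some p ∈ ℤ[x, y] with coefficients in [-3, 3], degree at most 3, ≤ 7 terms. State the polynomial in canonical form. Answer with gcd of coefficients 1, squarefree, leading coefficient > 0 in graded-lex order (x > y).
1. Degree: no degree-1 curve has this shape, so deg p = 2.
2. From the visible intercepts: the curve avoids every integer x-axis point in the box; it meets the y-axis at y = 1 (among the integer gridlines).
3. Matching integer coefficients to the picture gives p.

3*x^2 - 2*y^2 - 3*x - y + 3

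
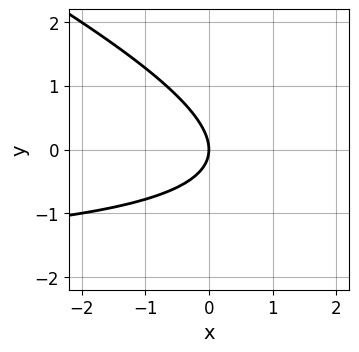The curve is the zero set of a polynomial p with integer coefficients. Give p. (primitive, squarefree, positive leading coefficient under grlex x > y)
x*y + 2*y^2 + 2*x

First, the degree is 2 — no degree-1 curve has this shape.
Then, checking where it meets the axes: it meets the x-axis at x = 0 (among the integer gridlines); it crosses the y-axis at the gridline y = 0.
Finally, assembling these constraints gives the stated polynomial.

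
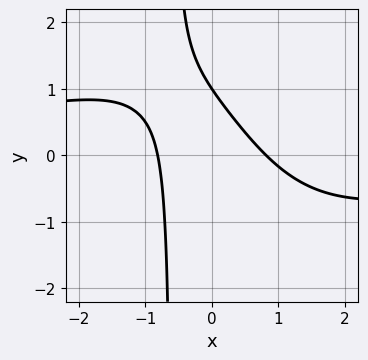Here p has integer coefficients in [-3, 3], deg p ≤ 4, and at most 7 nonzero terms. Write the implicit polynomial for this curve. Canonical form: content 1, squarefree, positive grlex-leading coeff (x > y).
x^3*y + 3*x^2 + 3*x*y + 2*y - 2

First, degree: the shape is more complex than any degree-3 curve, so deg p = 4.
Then, observable constraints: it crosses the y-axis at the gridline y = 1.
Finally, putting this together gives p.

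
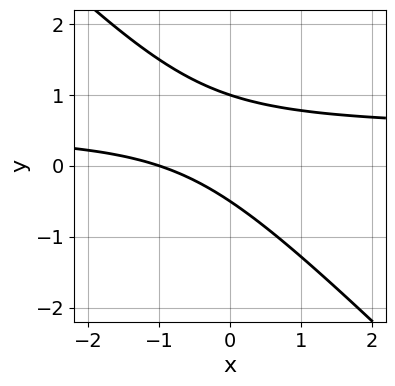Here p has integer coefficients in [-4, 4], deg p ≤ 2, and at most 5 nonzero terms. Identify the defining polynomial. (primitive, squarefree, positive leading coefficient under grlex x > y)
(a) Degree: a generic line meets the curve in up to 2 points, so deg p = 2.
(b) Checking where it meets the axes: it meets the x-axis at x = -1 (among the integer gridlines); it crosses the y-axis at the gridline y = 1.
(c) Assembling these constraints gives the stated polynomial.

2*x*y + 2*y^2 - x - y - 1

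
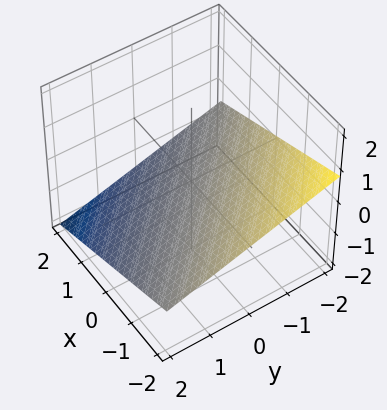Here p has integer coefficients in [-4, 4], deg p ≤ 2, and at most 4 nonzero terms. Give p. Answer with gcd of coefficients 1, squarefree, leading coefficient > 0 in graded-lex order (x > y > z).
x + y + 3*z + 2

1. Degree: every cross-section is a straight line — this is a plane, so deg p = 1.
2. Reading off the gridlines: it meets the x-axis at x = -2 (among the integer gridlines); one y-axis crossing is at y = -2.
3. These observations pin down the coefficients.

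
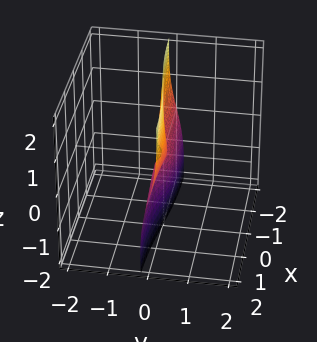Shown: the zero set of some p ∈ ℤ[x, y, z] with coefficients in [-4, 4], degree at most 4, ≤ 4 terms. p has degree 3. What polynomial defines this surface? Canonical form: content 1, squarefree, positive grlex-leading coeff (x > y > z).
deg p = 3. The shape is more complex than any degree-2 surface.
Against the integer gridlines: every point of the x-axis in the box is on the surface; it meets the y-axis at y = 0 (among the integer gridlines); the visible z-axis segment lies entirely on the surface.
Solving for integer coefficients yields p as stated.

2*x^2*y + 2*y^3 + 3*y*z^2 - x*z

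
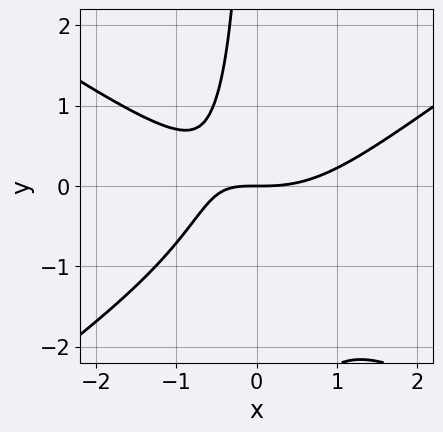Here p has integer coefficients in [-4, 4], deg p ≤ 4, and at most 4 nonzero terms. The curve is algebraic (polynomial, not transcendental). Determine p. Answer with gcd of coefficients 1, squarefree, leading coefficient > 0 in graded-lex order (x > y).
(a) Degree: a generic line meets the curve in up to 3 points, so deg p = 3.
(b) Checking where it meets the axes: it meets the x-axis at x = 0 (among the integer gridlines); it meets the y-axis at y = 0 (among the integer gridlines).
(c) Putting this together gives p.

x^3 - 2*x*y^2 - 2*x*y - 2*y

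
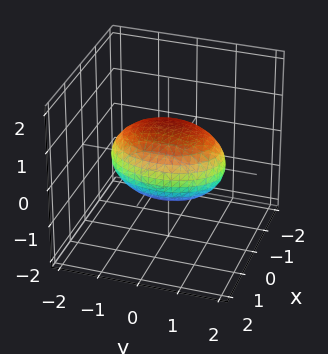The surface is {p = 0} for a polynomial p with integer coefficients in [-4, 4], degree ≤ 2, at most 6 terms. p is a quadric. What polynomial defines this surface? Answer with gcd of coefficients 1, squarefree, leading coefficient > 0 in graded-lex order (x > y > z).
1. The degree is 2 — a closed, bounded, convex surface; a quadric.
2. Symmetries: mirror symmetry z ↦ −z ⇒ only even powers of z; the y ↦ −y reflection is a symmetry, so y appears only in even powers; mirror symmetry x ↦ −x ⇒ only even powers of x.
3. From the visible intercepts: among the integer gridlines, it crosses the z-axis at z ∈ {-1, 1}; among the integer gridlines, it crosses the x-axis at x ∈ {-1, 1}.
4. Putting this together gives p.

2*x^2 + y^2 + 2*z^2 - 2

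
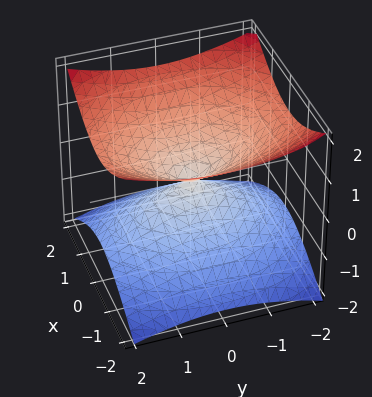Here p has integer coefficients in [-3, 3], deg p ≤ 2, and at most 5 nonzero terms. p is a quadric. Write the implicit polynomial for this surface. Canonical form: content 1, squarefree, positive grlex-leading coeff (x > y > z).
2*x^2 + y^2 - 3*z^2

1. deg p = 2.
2. Symmetries: mirror symmetry y ↦ −y ⇒ only even powers of y; the x ↦ −x reflection is a symmetry, so x appears only in even powers; mirror symmetry z ↦ −z ⇒ only even powers of z.
3. Observable constraints: one y-axis crossing is at y = 0; it crosses the z-axis at the gridline z = 0; one x-axis crossing is at x = 0.
4. These observations pin down the coefficients.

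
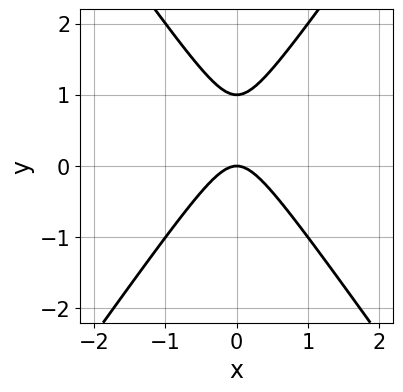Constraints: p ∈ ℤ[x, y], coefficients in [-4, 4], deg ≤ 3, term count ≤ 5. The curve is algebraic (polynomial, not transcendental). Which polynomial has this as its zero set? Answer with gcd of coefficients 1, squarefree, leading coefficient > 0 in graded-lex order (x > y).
2*x^2 - y^2 + y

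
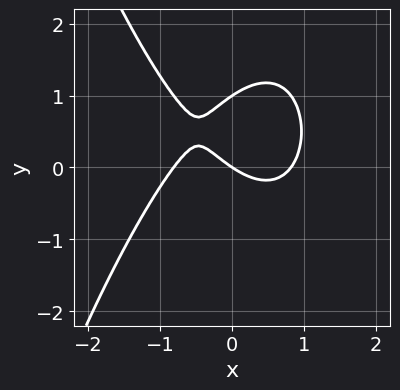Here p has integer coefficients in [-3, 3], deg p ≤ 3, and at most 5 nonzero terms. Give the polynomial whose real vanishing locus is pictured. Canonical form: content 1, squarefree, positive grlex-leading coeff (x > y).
3*x^3 + 3*y^2 - 2*x - 3*y

1. deg p = 3.
2. Observable constraints: among the integer gridlines, it crosses the y-axis at y ∈ {0, 1}; one x-axis crossing is at x = 0.
3. Matching integer coefficients to the picture gives p.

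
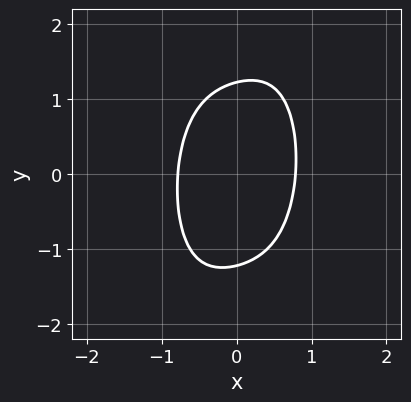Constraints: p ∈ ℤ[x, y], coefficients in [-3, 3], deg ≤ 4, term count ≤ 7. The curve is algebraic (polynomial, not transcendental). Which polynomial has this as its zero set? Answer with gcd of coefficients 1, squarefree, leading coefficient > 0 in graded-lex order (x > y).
3*x^4 + 3*x^2 - x*y + 2*y^2 - 3

(a) deg p = 4.
(b) The integer polynomial consistent with all of this is the stated p.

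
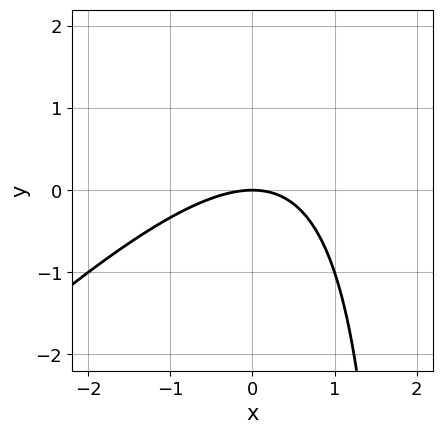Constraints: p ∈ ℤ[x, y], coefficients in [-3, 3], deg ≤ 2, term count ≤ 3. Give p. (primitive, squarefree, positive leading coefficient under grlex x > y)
x^2 - x*y + 2*y

First, the degree is 2 — the shape is more complex than any degree-1 curve.
Then, from the axis intercepts and sections: it crosses the y-axis at the gridline y = 0; one x-axis crossing is at x = 0.
Finally, these observations pin down the coefficients.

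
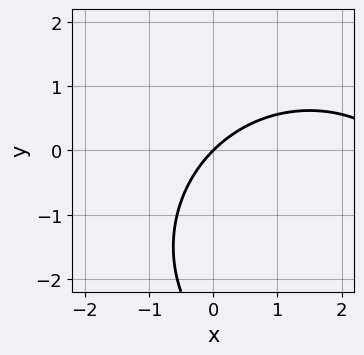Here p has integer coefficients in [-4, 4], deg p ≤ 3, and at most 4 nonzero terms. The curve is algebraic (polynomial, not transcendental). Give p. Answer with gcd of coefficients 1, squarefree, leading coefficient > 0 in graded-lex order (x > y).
x^2 + y^2 - 3*x + 3*y

First, degree: a generic line meets the curve in up to 2 points, so deg p = 2.
Then, against the integer gridlines: one y-axis crossing is at y = 0; one x-axis crossing is at x = 0.
Finally, assembling these constraints gives the stated polynomial.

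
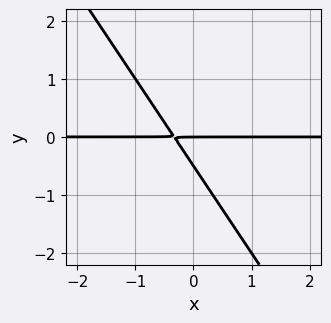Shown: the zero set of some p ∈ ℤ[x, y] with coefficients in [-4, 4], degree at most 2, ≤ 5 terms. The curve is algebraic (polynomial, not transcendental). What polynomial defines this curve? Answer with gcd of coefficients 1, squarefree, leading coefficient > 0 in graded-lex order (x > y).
deg p = 2. No degree-1 curve has this shape.
From the visible intercepts: the visible x-axis segment lies entirely on the curve; it crosses the y-axis at the gridline y = 0.
Assembling these constraints gives the stated polynomial.

3*x*y + 2*y^2 + y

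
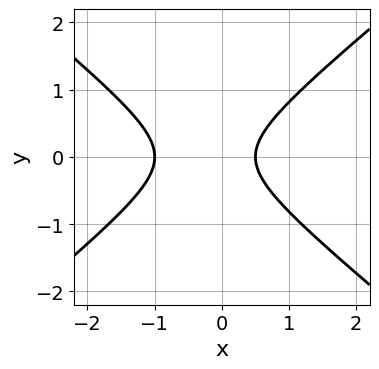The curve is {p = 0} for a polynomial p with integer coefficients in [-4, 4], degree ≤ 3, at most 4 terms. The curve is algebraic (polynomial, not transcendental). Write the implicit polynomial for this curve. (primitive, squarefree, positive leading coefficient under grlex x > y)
2*x^2 - 3*y^2 + x - 1

1. The degree is 2 — no degree-1 curve has this shape.
2. Symmetries: it's symmetric under y → −y, forcing even powers of y.
3. From the visible intercepts: it misses every integer gridline on the y-axis; it meets the x-axis at x = -1 (among the integer gridlines).
4. Solving for integer coefficients yields p as stated.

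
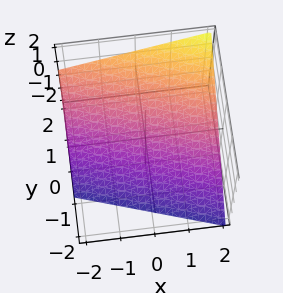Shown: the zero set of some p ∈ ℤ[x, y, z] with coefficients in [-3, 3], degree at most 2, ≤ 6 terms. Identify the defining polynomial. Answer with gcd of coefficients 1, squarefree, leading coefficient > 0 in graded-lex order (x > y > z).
(a) The degree is 1 — every cross-section is a straight line — this is a plane.
(b) From the axis intercepts and sections: one x-axis crossing is at x = 2.
(c) Solving for integer coefficients yields p as stated.

x + 3*y - 3*z - 2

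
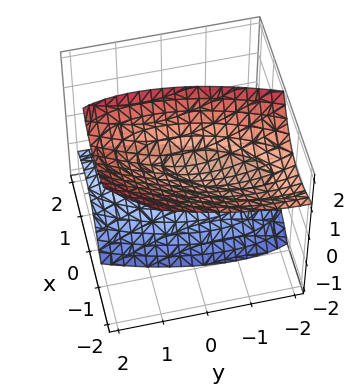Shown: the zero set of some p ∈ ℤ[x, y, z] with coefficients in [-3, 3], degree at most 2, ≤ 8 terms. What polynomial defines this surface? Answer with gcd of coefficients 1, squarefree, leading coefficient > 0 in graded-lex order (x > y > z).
3*x^2 - 2*x*y + 3*x*z + y^2 - 2*z^2 + 1

(a) The picture has 2 separate pieces.
(b) The degree is 2 — the shape is more complex than any degree-1 surface.
(c) Reading off the gridlines: no y-intercept at any integer in the box; the surface avoids every integer x-axis point in the box.
(d) Assembling these constraints gives the stated polynomial.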